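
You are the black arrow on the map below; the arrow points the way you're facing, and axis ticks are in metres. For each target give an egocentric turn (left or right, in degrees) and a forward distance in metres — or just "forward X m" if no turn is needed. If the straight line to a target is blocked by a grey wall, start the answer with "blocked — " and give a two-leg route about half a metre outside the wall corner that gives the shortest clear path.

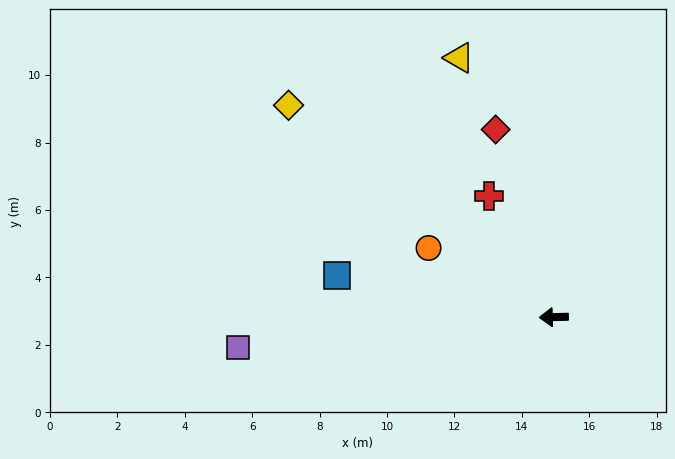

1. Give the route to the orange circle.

turn right 30°, forward 4.2 m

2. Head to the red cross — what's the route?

turn right 63°, forward 4.1 m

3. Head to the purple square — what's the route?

turn left 4°, forward 9.4 m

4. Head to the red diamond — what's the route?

turn right 74°, forward 5.8 m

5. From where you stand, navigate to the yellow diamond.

turn right 40°, forward 10.1 m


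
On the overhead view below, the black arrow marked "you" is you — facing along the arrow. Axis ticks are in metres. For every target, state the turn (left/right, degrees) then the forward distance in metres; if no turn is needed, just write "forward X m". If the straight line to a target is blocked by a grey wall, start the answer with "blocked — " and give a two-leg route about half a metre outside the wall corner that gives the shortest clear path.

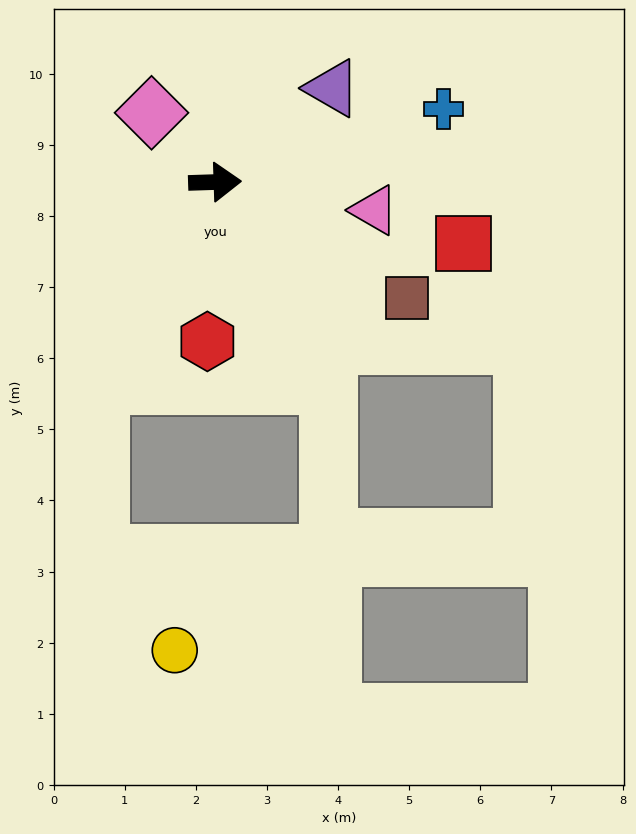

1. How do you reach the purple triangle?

turn left 37°, forward 2.1 m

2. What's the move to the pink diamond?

turn left 131°, forward 1.3 m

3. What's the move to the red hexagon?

turn right 95°, forward 2.2 m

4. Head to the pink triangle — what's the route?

turn right 12°, forward 2.3 m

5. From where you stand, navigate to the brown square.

turn right 33°, forward 3.2 m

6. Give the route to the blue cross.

turn left 16°, forward 3.4 m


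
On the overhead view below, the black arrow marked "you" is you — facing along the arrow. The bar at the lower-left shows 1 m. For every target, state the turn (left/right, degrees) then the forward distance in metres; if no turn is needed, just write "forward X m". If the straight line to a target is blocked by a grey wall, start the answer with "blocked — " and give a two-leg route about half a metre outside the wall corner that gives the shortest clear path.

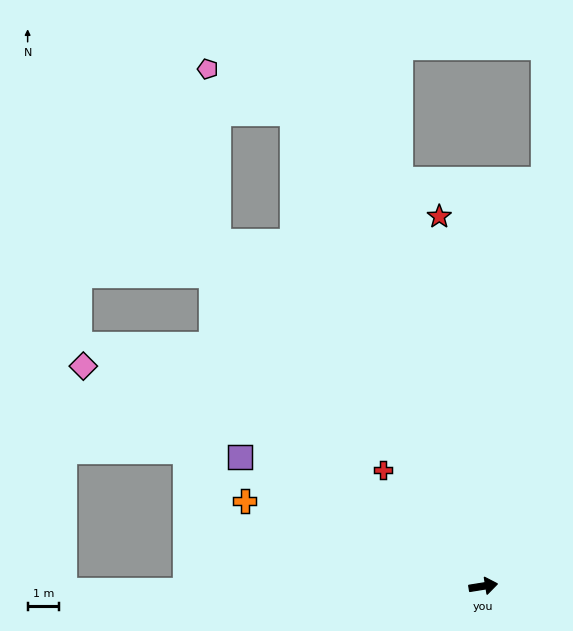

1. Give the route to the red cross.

turn left 121°, forward 4.9 m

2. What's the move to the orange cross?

turn left 151°, forward 8.1 m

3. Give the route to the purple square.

turn left 143°, forward 8.8 m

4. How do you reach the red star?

turn left 88°, forward 11.9 m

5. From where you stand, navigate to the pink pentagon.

blocked — turn left 103°, forward 16.3 m, then turn left 41°, forward 3.1 m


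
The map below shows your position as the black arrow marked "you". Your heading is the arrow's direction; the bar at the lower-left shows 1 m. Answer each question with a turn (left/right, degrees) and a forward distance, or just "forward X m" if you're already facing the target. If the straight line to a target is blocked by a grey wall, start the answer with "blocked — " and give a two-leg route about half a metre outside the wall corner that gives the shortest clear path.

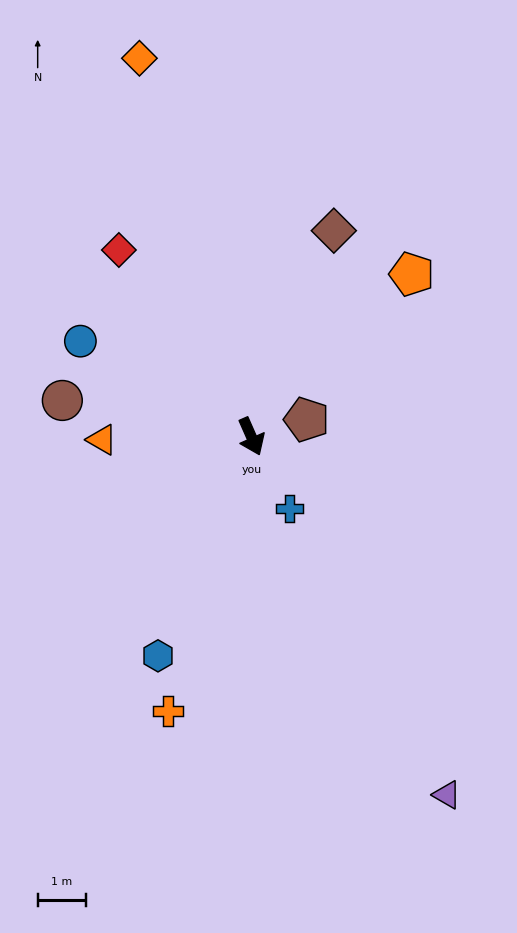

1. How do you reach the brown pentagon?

turn left 83°, forward 1.2 m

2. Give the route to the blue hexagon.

turn right 47°, forward 5.0 m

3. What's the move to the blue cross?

turn left 4°, forward 1.7 m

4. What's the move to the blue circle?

turn right 143°, forward 4.1 m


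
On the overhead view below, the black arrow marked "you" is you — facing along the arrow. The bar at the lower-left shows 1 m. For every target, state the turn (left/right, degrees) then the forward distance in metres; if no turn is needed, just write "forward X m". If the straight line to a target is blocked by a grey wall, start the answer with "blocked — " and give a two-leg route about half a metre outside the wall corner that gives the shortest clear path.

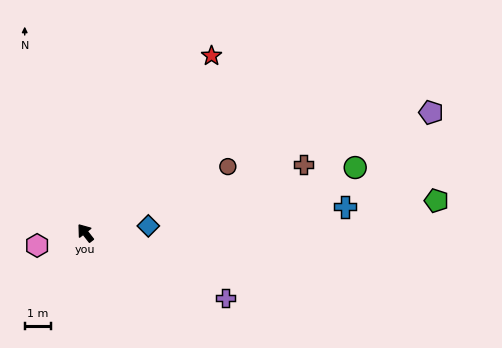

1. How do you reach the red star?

turn right 74°, forward 8.2 m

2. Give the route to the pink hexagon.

turn left 67°, forward 1.9 m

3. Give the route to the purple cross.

turn right 153°, forward 5.9 m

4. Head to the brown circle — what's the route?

turn right 103°, forward 5.9 m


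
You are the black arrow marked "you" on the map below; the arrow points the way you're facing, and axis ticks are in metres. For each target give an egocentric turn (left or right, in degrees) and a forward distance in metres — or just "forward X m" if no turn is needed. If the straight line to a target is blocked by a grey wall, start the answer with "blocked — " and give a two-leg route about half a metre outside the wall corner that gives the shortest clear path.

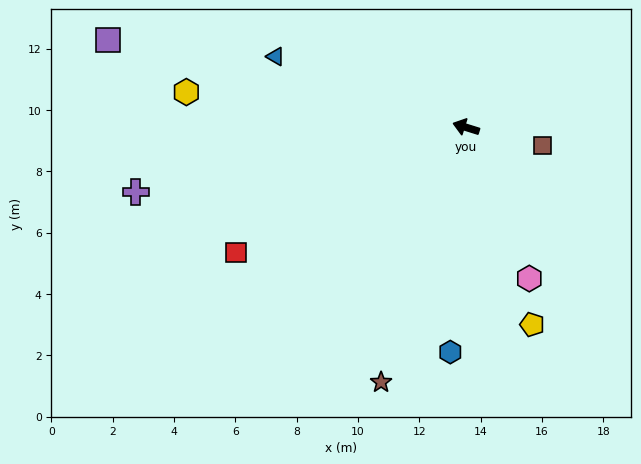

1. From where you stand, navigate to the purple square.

turn left 4°, forward 12.0 m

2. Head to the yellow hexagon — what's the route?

turn left 10°, forward 9.2 m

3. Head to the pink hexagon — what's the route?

turn left 130°, forward 5.3 m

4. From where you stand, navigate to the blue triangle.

turn right 3°, forward 6.6 m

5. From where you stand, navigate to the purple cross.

turn left 28°, forward 11.0 m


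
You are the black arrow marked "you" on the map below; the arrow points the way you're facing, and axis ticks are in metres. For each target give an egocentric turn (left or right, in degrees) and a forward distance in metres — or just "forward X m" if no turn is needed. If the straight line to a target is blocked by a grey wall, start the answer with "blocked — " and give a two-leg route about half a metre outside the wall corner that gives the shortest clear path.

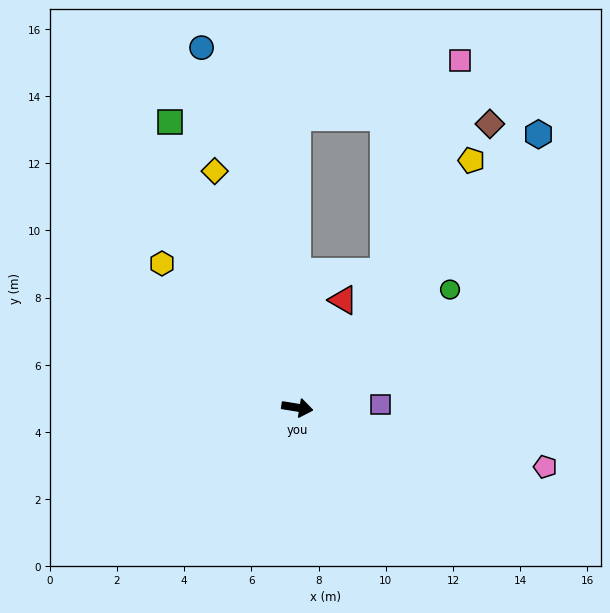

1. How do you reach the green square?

turn left 123°, forward 9.3 m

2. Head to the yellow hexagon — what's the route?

turn left 142°, forward 5.9 m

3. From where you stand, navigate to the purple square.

turn left 11°, forward 2.5 m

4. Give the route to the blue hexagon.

turn left 58°, forward 10.8 m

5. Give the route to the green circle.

turn left 47°, forward 5.7 m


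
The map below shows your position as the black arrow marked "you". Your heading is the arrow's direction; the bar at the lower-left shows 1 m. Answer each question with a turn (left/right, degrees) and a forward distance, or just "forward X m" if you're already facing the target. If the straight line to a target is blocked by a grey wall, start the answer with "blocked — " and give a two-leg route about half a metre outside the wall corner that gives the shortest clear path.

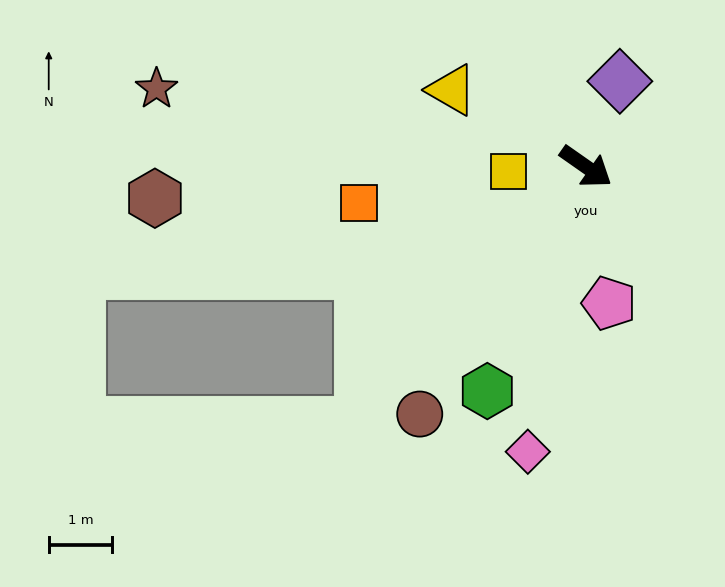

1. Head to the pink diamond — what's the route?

turn right 67°, forward 4.6 m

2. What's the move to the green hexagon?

turn right 79°, forward 3.9 m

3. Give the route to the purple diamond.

turn left 103°, forward 1.4 m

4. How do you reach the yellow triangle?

turn right 175°, forward 2.4 m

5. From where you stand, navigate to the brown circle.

turn right 89°, forward 4.7 m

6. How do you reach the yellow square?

turn right 142°, forward 1.2 m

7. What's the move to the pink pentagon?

turn right 45°, forward 2.2 m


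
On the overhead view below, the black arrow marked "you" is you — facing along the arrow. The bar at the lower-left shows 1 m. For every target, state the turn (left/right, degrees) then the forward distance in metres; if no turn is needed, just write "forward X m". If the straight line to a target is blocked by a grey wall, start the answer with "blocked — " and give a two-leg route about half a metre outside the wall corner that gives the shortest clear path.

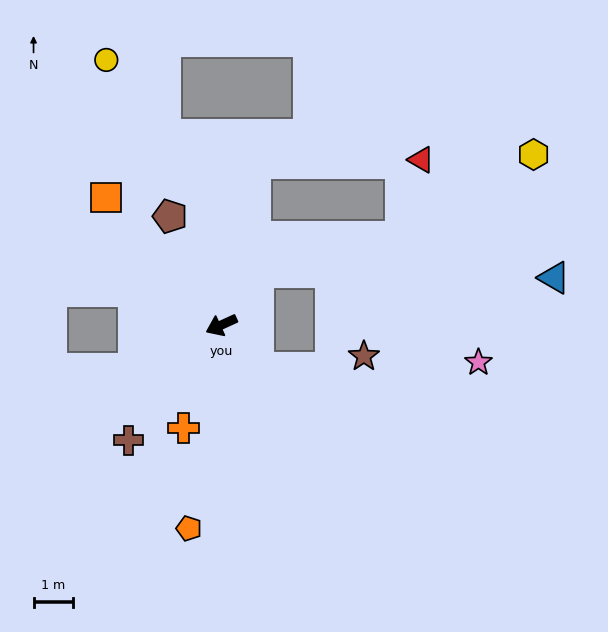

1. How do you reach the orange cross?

turn left 45°, forward 2.8 m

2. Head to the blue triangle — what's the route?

blocked — turn right 149°, forward 1.6 m, then turn right 57°, forward 7.6 m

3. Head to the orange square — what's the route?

turn right 73°, forward 4.4 m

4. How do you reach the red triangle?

blocked — turn right 126°, forward 4.2 m, then turn right 78°, forward 4.3 m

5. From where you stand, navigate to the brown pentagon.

turn right 89°, forward 3.1 m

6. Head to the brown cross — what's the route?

turn left 27°, forward 3.8 m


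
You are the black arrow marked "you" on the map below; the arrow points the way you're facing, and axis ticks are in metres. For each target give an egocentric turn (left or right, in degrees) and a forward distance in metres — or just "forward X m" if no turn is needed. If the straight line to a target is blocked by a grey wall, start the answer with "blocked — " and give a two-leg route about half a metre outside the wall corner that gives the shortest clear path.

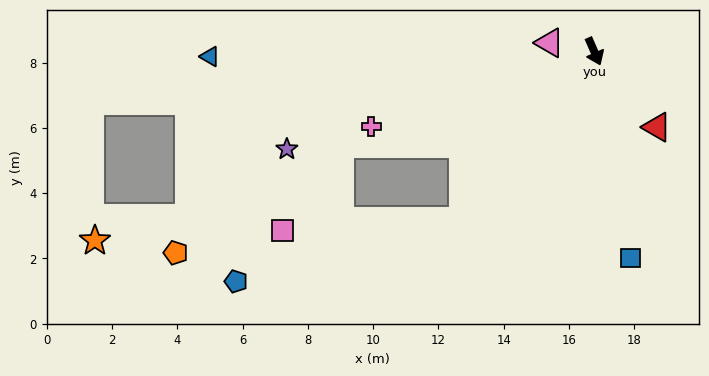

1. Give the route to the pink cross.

turn right 95°, forward 7.2 m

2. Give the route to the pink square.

blocked — turn right 61°, forward 6.6 m, then turn right 50°, forward 5.5 m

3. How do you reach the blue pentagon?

blocked — turn right 61°, forward 6.6 m, then turn right 38°, forward 7.2 m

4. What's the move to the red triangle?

turn left 16°, forward 3.0 m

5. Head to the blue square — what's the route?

turn right 14°, forward 6.4 m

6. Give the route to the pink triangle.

turn right 125°, forward 1.4 m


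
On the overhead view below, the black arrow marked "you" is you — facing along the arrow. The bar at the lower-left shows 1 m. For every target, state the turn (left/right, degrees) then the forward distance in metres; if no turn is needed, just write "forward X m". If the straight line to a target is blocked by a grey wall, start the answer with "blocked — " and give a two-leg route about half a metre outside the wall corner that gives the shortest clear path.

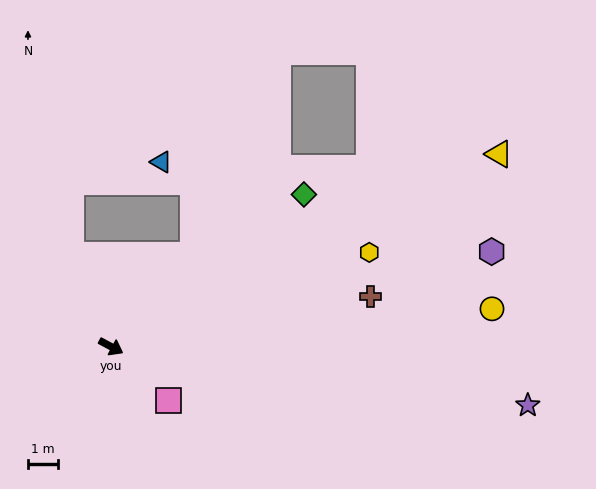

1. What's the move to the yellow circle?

turn left 34°, forward 12.6 m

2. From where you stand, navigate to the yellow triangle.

turn left 55°, forward 14.3 m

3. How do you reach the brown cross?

turn left 39°, forward 8.7 m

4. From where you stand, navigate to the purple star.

turn left 20°, forward 13.9 m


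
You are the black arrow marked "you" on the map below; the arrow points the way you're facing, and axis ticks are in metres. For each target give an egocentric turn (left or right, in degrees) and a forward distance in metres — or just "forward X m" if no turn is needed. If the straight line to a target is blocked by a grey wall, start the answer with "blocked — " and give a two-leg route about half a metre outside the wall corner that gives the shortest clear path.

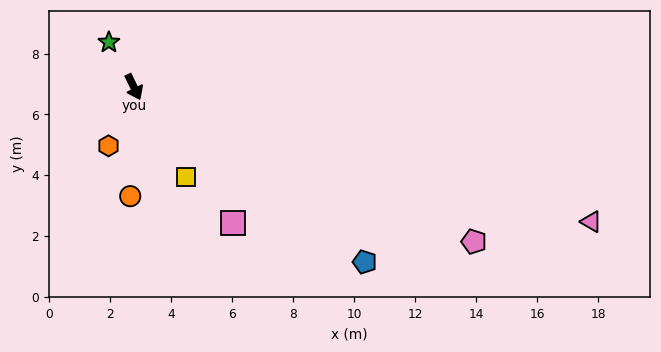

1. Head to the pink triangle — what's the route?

turn left 48°, forward 15.6 m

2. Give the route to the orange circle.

turn right 28°, forward 3.6 m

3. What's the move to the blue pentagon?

turn left 27°, forward 9.5 m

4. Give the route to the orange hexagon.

turn right 49°, forward 2.1 m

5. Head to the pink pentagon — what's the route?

turn left 40°, forward 12.3 m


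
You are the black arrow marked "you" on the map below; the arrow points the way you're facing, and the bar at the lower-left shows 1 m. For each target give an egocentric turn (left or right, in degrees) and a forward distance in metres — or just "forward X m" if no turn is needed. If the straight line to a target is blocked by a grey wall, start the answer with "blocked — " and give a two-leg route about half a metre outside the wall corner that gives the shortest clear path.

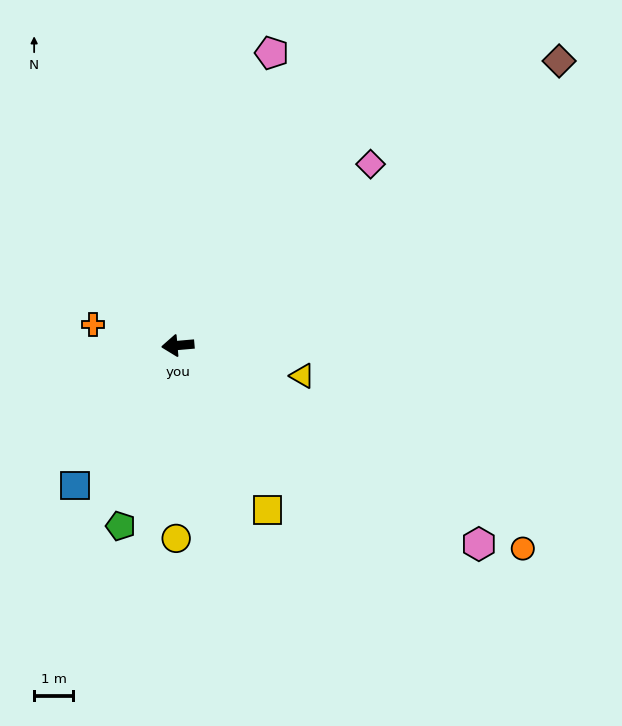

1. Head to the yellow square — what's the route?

turn left 114°, forward 4.8 m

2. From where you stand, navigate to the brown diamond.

turn right 148°, forward 12.2 m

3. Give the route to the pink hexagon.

turn left 142°, forward 9.3 m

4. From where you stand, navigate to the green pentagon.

turn left 67°, forward 4.9 m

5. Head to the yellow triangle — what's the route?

turn left 161°, forward 3.3 m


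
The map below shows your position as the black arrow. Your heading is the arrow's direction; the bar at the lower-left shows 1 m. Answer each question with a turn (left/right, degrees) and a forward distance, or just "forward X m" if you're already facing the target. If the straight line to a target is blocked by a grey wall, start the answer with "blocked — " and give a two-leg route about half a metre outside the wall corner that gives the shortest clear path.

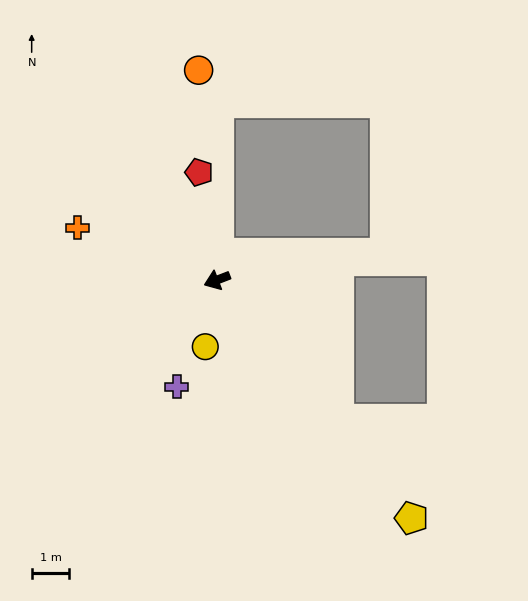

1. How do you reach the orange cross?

turn right 42°, forward 4.0 m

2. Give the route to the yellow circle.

turn left 59°, forward 1.8 m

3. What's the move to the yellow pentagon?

turn left 108°, forward 8.2 m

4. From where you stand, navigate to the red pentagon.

turn right 102°, forward 2.9 m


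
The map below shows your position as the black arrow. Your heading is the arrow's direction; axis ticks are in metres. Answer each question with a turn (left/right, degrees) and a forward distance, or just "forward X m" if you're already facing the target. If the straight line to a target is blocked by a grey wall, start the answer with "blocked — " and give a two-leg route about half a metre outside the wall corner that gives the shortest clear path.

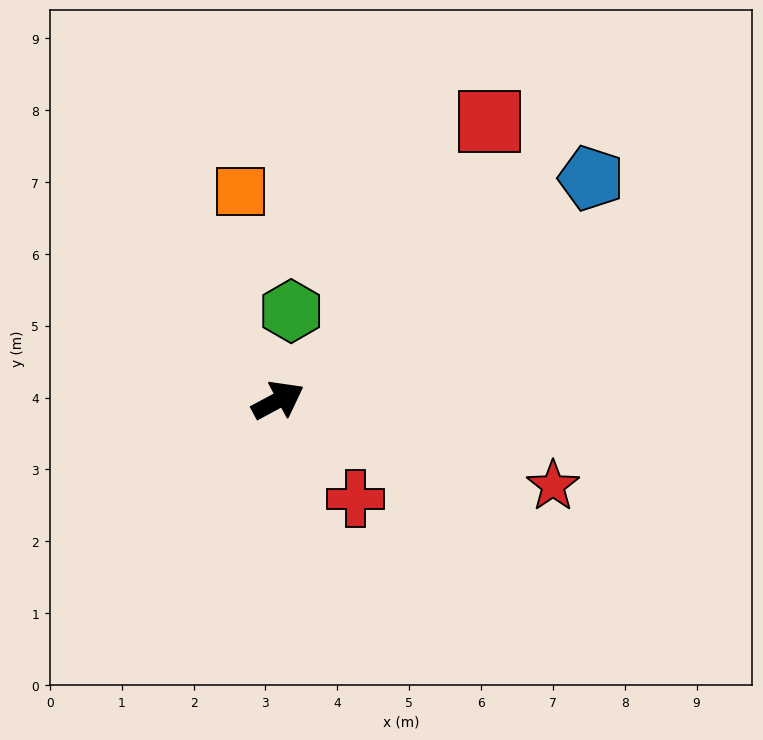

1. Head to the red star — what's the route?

turn right 45°, forward 4.0 m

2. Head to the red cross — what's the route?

turn right 80°, forward 1.7 m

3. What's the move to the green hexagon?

turn left 53°, forward 1.3 m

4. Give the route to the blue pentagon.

turn left 7°, forward 5.3 m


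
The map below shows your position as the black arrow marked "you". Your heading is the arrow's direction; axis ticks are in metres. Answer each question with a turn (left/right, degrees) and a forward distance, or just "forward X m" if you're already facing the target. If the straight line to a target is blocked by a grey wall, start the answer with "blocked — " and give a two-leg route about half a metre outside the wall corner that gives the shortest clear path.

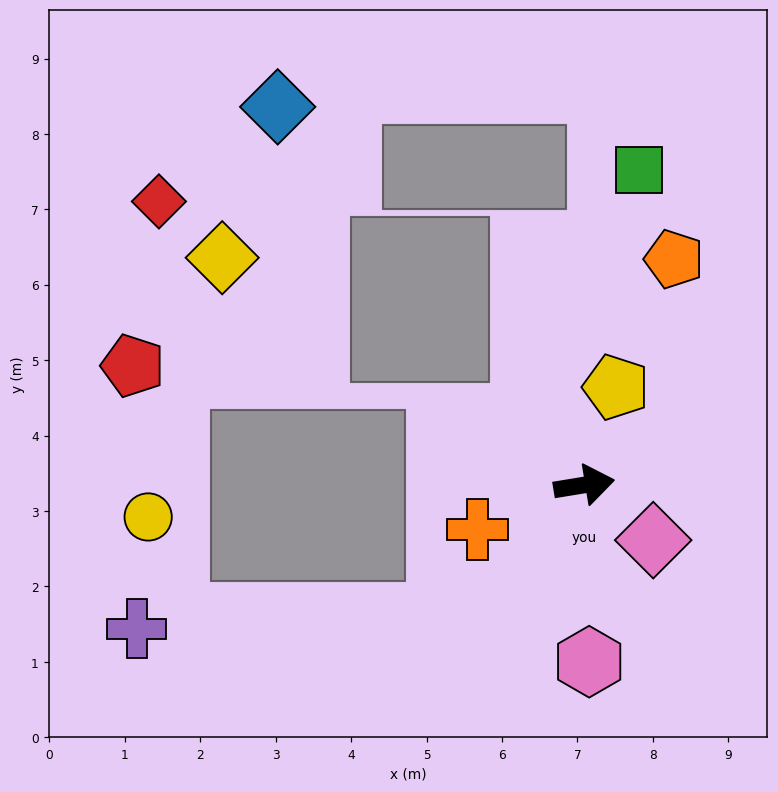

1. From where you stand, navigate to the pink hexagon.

turn right 98°, forward 2.3 m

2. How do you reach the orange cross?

turn right 167°, forward 1.5 m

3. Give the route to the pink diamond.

turn right 48°, forward 1.2 m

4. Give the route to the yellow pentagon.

turn left 63°, forward 1.4 m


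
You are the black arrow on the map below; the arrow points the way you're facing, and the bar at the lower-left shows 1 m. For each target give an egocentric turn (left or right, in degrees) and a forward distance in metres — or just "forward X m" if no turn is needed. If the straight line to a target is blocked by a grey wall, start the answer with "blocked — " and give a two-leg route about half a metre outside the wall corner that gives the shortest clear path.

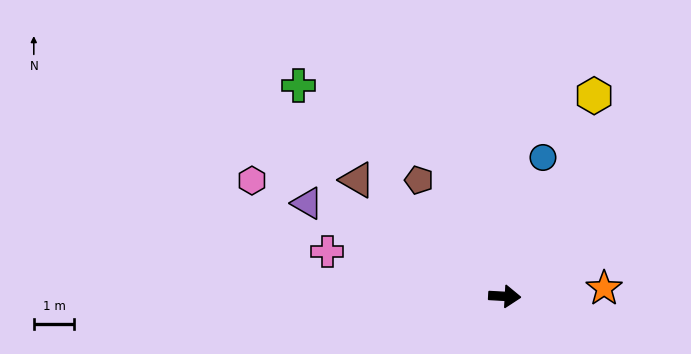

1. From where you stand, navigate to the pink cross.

turn left 169°, forward 4.5 m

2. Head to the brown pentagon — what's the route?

turn left 130°, forward 3.6 m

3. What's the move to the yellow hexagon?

turn left 69°, forward 5.4 m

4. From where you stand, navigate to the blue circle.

turn left 78°, forward 3.6 m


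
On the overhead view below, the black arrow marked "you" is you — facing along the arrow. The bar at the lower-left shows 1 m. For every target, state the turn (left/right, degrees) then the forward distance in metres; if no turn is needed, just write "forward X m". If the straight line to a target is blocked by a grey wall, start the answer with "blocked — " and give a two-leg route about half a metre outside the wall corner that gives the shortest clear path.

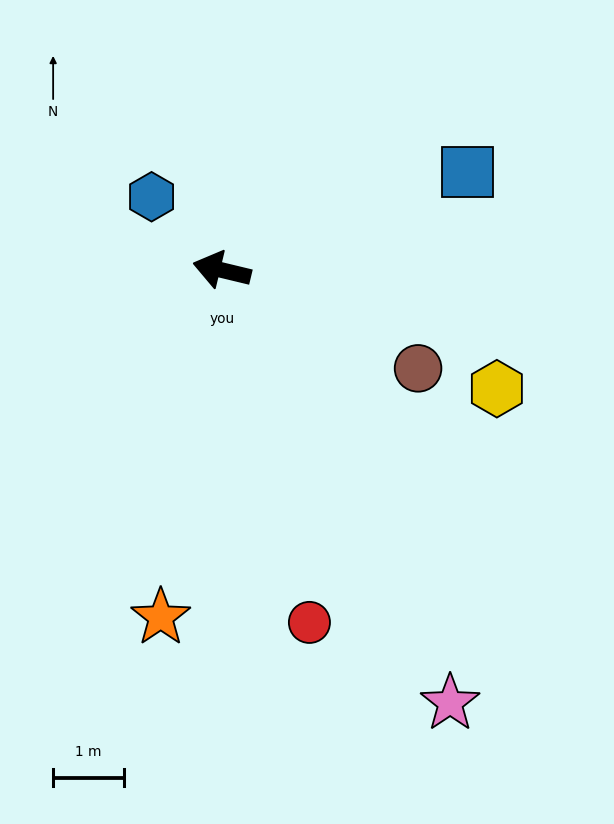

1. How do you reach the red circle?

turn left 117°, forward 5.2 m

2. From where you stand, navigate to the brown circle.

turn left 167°, forward 3.1 m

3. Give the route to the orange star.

turn left 94°, forward 5.0 m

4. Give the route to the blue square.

turn right 145°, forward 3.8 m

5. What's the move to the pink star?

turn left 131°, forward 7.0 m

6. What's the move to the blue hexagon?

turn right 33°, forward 1.4 m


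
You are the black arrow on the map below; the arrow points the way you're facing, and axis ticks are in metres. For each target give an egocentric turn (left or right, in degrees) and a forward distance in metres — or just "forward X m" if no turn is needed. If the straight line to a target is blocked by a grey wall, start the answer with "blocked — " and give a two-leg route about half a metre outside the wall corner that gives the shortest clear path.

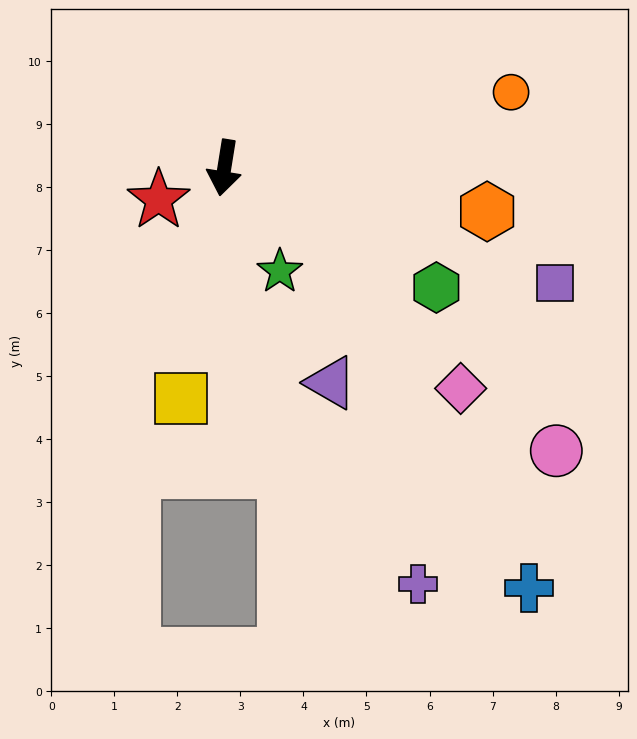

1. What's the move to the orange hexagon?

turn left 90°, forward 4.2 m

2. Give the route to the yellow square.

forward 3.7 m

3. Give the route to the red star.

turn right 55°, forward 1.2 m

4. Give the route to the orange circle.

turn left 114°, forward 4.7 m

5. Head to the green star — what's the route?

turn left 37°, forward 1.9 m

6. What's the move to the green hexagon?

turn left 70°, forward 3.9 m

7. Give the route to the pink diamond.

turn left 56°, forward 5.1 m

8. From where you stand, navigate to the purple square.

turn left 80°, forward 5.6 m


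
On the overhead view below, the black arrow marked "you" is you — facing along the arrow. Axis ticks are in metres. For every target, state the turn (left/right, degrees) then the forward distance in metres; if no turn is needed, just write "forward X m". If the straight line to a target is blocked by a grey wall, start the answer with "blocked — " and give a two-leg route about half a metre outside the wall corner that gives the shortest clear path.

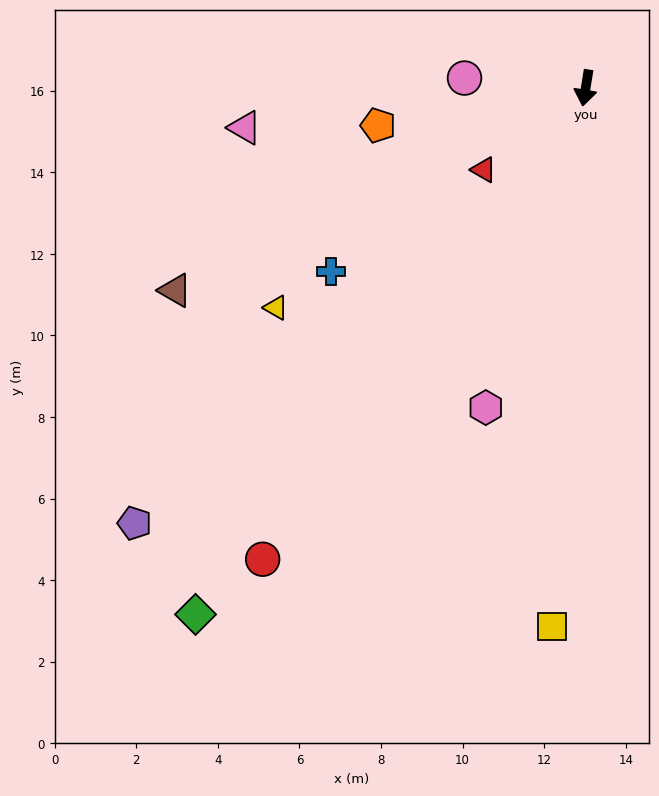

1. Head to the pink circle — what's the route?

turn right 85°, forward 3.0 m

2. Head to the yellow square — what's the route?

turn left 6°, forward 13.2 m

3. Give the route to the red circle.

turn right 25°, forward 14.0 m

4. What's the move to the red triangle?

turn right 42°, forward 3.2 m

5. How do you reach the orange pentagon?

turn right 70°, forward 5.2 m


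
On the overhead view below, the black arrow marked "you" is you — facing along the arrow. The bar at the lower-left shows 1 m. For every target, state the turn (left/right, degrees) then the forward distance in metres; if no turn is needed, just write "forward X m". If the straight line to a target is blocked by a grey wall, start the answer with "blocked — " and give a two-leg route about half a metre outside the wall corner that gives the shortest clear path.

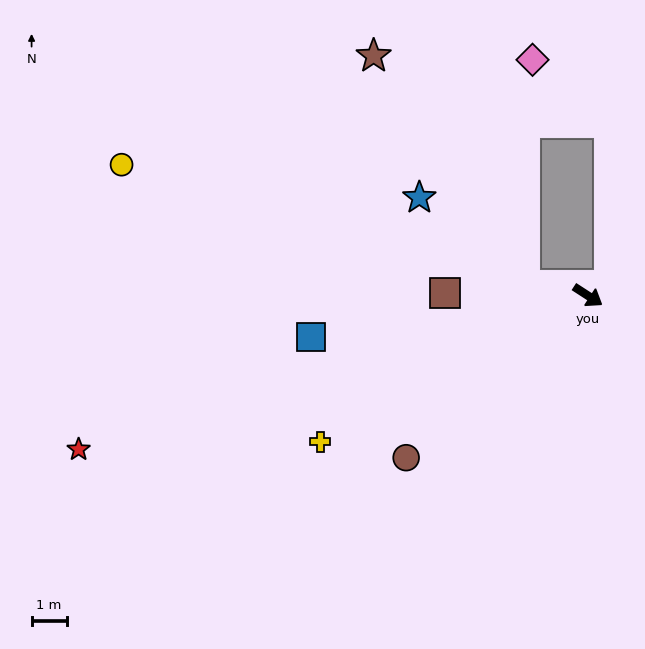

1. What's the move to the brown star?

blocked — turn right 157°, forward 1.8 m, then turn right 47°, forward 7.8 m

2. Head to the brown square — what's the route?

turn right 148°, forward 4.1 m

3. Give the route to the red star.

turn right 130°, forward 15.2 m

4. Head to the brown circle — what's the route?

turn right 105°, forward 6.9 m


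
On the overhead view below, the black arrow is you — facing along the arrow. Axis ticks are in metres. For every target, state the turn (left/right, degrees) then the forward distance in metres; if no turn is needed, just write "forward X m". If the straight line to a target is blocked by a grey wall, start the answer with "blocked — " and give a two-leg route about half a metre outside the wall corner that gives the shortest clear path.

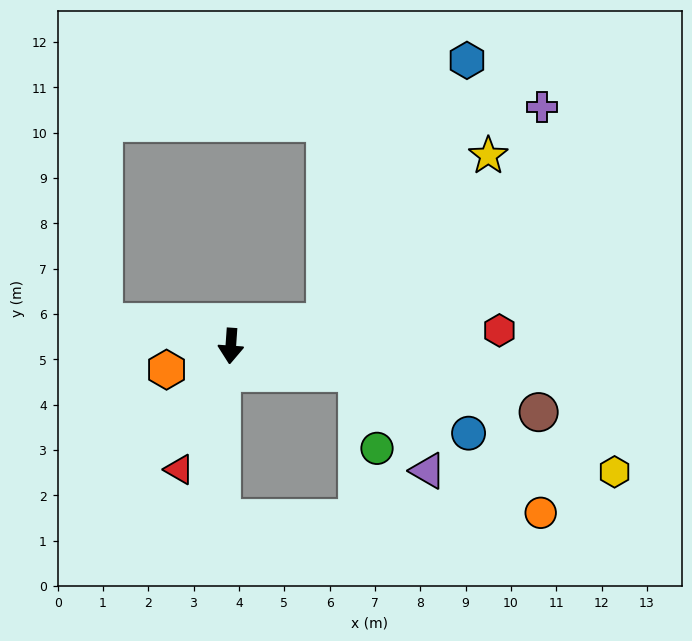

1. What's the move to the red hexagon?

turn left 97°, forward 5.9 m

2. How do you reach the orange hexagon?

turn right 66°, forward 1.5 m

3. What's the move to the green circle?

blocked — turn left 82°, forward 2.8 m, then turn right 63°, forward 1.7 m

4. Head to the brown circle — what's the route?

turn left 82°, forward 6.9 m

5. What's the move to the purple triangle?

blocked — turn left 82°, forward 2.8 m, then turn right 42°, forward 2.7 m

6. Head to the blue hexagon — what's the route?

blocked — turn left 108°, forward 2.1 m, then turn left 48°, forward 6.6 m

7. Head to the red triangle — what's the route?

turn right 19°, forward 3.0 m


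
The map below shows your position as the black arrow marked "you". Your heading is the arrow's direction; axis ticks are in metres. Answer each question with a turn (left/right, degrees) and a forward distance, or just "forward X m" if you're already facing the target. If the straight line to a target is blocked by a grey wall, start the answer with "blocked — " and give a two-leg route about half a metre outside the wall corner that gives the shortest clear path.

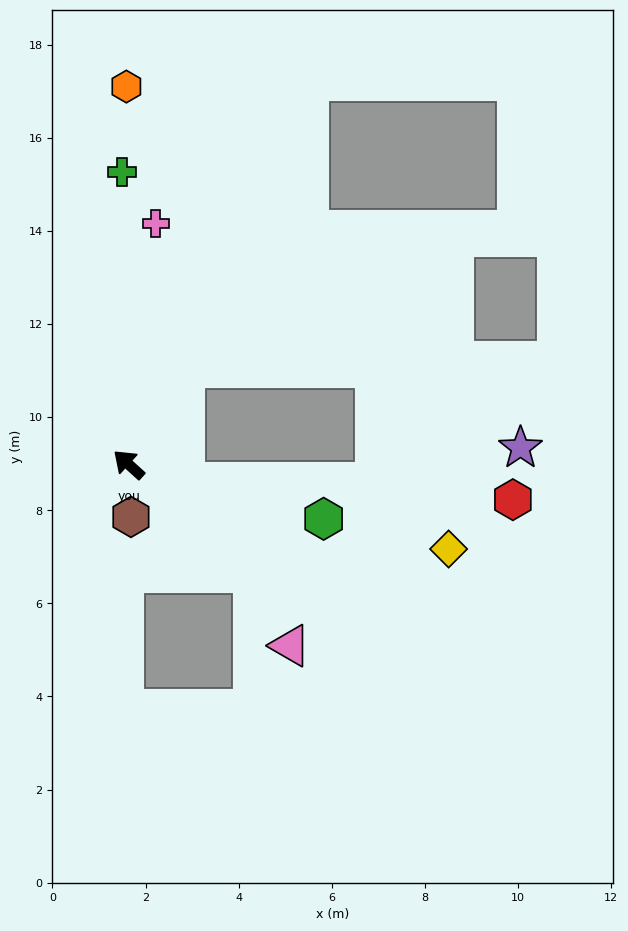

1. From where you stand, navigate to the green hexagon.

turn right 153°, forward 4.3 m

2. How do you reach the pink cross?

turn right 54°, forward 5.2 m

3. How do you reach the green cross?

turn right 46°, forward 6.3 m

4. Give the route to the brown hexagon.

turn left 135°, forward 1.1 m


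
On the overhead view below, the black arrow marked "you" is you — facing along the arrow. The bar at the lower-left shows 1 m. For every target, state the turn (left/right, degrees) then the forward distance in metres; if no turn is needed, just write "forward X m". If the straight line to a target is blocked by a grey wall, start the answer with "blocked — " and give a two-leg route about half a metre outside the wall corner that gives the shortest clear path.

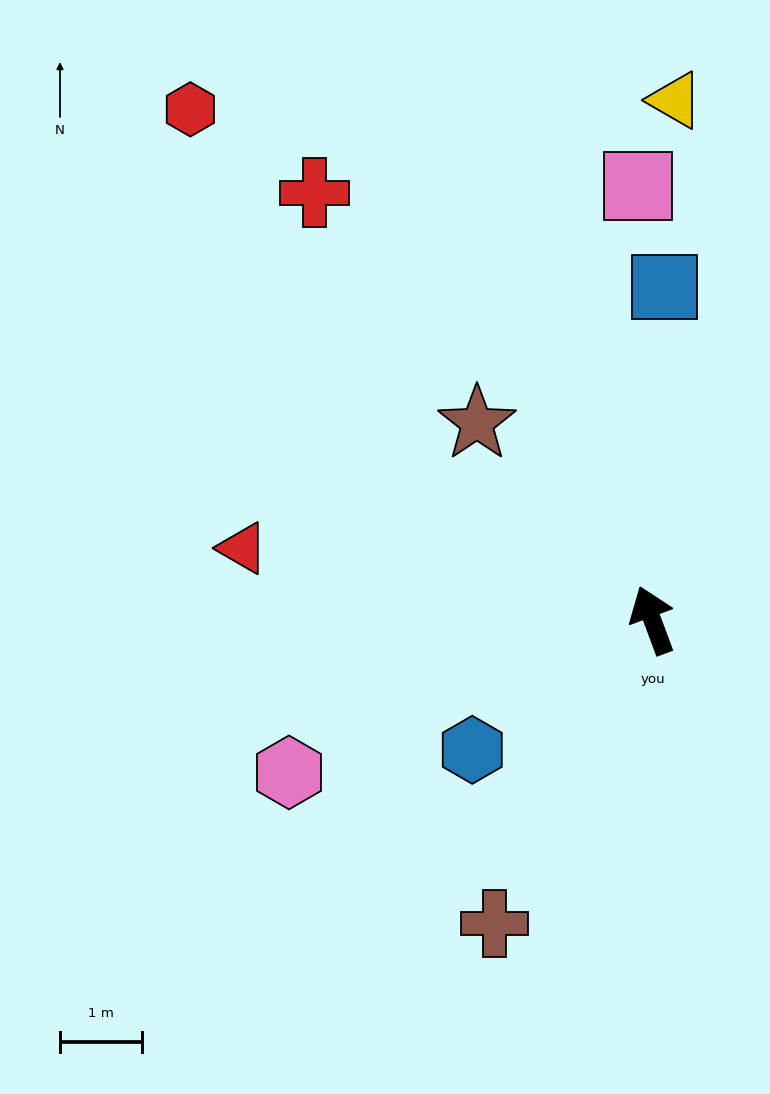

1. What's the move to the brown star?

turn left 21°, forward 3.2 m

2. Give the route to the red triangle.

turn left 60°, forward 5.1 m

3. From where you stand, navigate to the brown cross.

turn left 132°, forward 4.2 m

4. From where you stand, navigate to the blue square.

turn right 22°, forward 4.1 m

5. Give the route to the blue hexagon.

turn left 105°, forward 2.7 m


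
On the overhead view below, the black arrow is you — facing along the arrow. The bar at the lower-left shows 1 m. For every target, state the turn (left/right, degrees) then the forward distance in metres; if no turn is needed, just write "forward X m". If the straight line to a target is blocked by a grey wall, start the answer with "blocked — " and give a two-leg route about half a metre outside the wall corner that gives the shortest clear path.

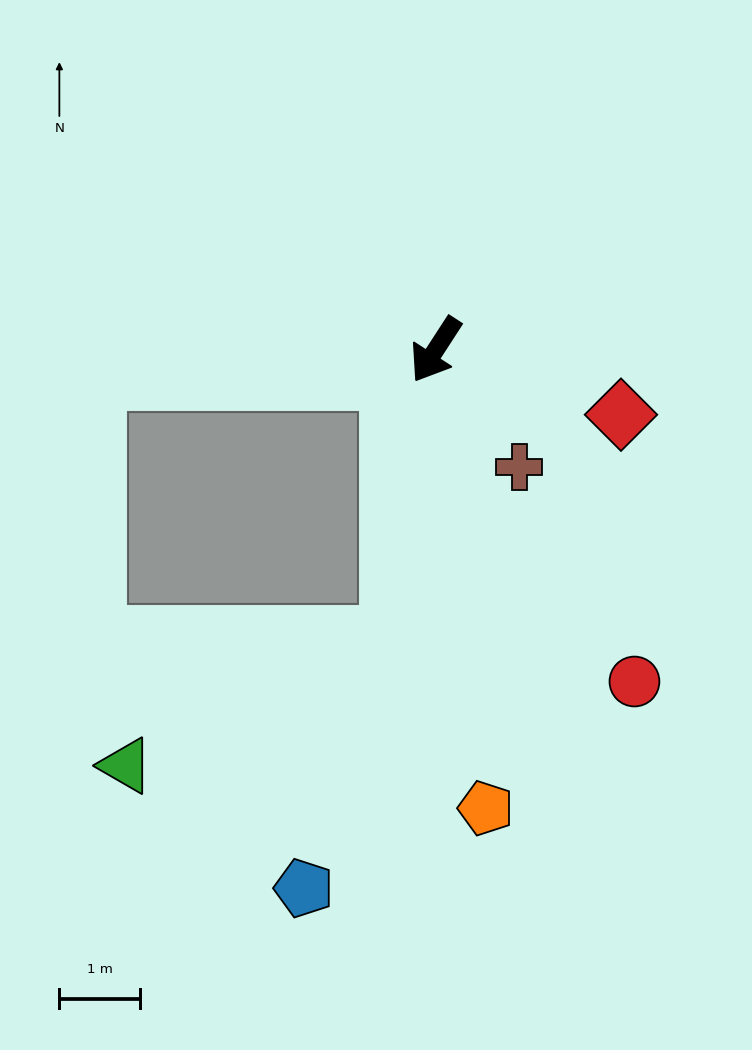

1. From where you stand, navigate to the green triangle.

blocked — turn left 25°, forward 3.6 m, then turn right 57°, forward 3.7 m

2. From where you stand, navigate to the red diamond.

turn left 104°, forward 2.4 m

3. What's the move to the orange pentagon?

turn left 39°, forward 5.7 m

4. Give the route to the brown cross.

turn left 68°, forward 1.8 m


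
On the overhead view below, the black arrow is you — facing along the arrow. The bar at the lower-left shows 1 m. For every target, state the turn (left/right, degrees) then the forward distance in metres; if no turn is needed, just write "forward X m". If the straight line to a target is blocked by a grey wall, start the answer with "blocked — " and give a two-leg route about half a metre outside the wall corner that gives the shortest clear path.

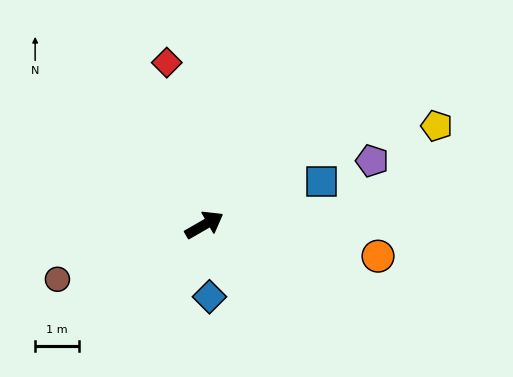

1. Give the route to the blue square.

turn right 10°, forward 2.9 m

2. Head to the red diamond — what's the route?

turn left 73°, forward 3.8 m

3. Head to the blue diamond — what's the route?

turn right 116°, forward 1.7 m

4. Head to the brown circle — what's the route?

turn left 170°, forward 3.6 m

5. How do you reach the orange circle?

turn right 40°, forward 4.1 m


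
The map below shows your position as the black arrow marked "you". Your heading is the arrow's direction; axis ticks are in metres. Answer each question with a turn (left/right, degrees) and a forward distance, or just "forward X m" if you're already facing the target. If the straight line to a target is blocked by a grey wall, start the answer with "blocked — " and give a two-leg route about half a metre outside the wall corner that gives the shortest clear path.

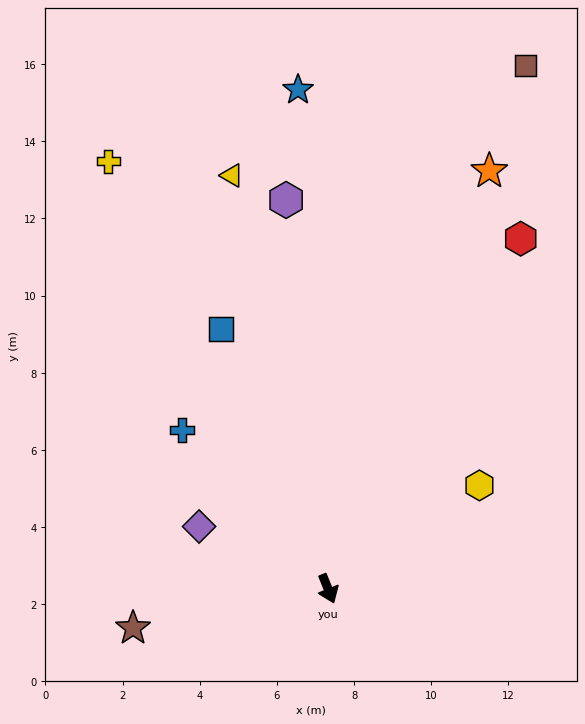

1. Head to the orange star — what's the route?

turn left 137°, forward 11.6 m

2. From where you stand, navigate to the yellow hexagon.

turn left 102°, forward 4.8 m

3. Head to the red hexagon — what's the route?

turn left 129°, forward 10.4 m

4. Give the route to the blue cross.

turn right 159°, forward 5.6 m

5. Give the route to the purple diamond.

turn right 138°, forward 3.7 m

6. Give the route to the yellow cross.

turn right 175°, forward 12.5 m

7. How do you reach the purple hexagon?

turn left 164°, forward 10.1 m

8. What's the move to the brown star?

turn right 101°, forward 5.2 m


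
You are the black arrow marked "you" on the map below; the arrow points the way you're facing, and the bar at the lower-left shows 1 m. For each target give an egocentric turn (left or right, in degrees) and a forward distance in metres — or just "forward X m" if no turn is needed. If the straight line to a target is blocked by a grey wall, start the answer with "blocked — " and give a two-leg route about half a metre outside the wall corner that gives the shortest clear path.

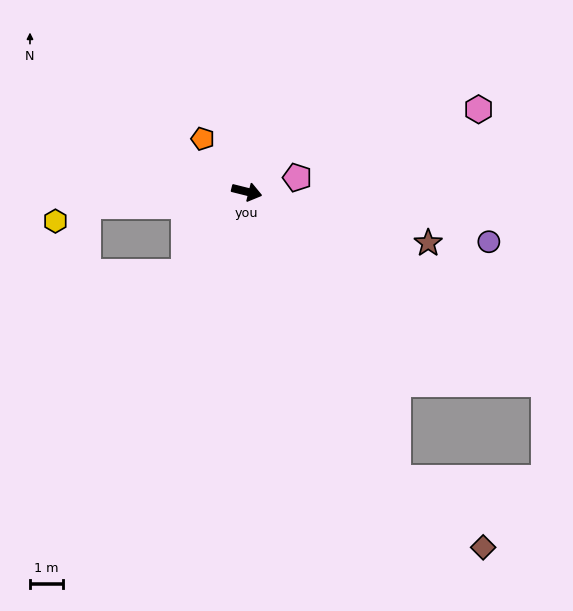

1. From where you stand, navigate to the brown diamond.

blocked — turn right 48°, forward 9.8 m, then turn left 24°, forward 3.3 m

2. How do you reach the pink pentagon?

turn left 30°, forward 1.6 m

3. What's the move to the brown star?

forward 5.7 m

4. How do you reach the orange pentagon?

turn left 144°, forward 2.1 m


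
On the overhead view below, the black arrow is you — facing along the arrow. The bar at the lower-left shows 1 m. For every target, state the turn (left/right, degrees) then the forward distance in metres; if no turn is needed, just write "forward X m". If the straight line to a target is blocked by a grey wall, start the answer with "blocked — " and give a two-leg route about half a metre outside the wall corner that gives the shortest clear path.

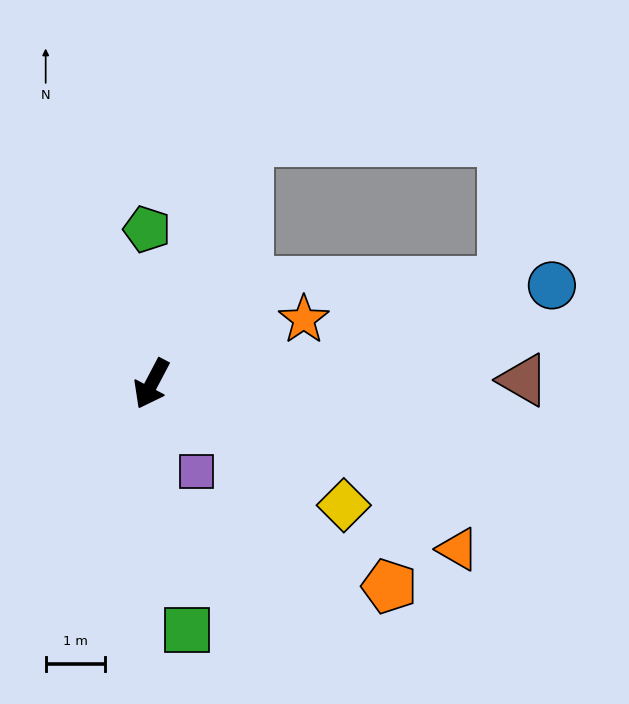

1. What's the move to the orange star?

turn left 141°, forward 2.8 m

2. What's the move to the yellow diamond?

turn left 85°, forward 3.9 m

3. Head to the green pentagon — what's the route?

turn right 151°, forward 2.6 m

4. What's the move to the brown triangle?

turn left 118°, forward 6.3 m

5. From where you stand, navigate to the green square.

turn left 36°, forward 4.2 m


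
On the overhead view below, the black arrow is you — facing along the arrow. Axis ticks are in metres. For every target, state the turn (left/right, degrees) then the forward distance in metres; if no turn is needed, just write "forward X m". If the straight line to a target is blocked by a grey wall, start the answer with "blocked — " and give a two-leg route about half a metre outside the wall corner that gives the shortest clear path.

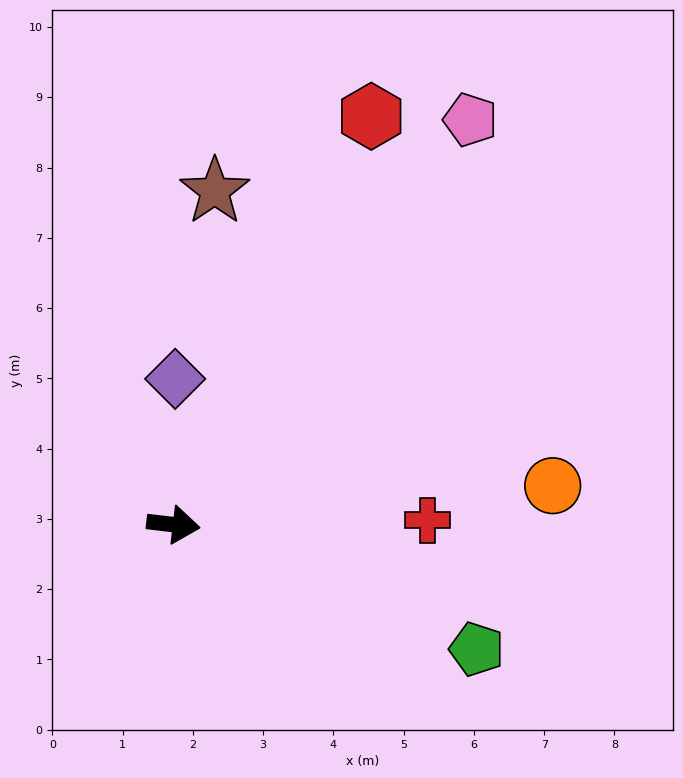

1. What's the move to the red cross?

turn left 8°, forward 3.6 m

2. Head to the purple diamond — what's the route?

turn left 96°, forward 2.1 m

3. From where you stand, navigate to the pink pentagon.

turn left 60°, forward 7.1 m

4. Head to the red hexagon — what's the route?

turn left 71°, forward 6.5 m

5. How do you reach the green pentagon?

turn right 16°, forward 4.7 m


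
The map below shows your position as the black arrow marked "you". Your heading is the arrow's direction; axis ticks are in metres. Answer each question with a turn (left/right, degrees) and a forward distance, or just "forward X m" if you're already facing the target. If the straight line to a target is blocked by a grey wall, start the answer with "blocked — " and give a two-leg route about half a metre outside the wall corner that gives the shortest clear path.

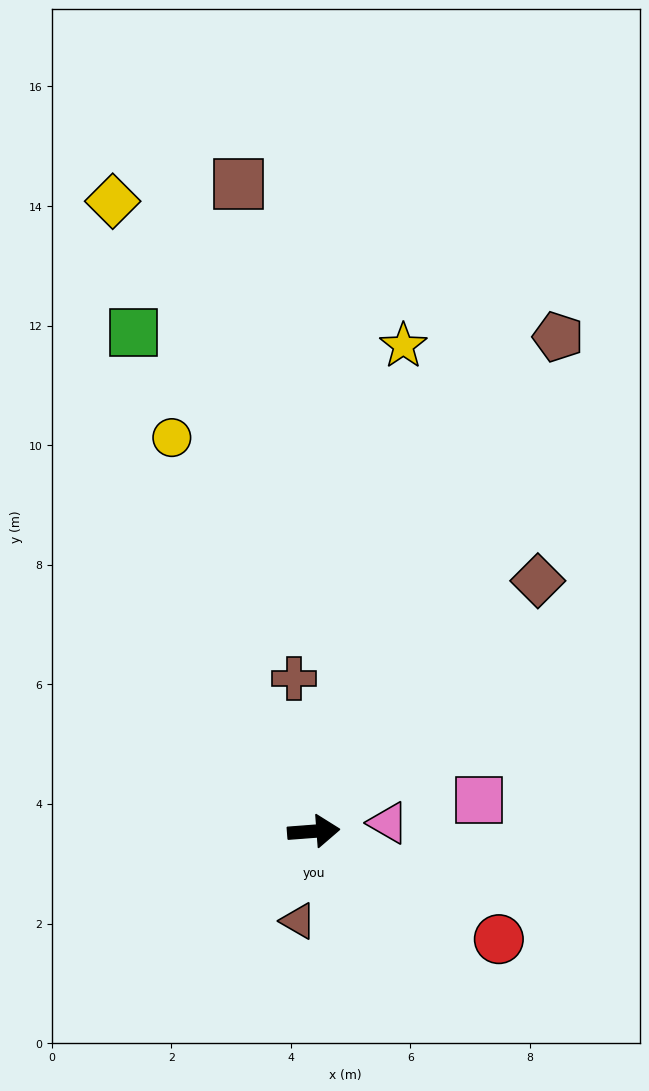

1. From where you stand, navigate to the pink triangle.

turn left 2°, forward 1.3 m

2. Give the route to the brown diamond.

turn left 44°, forward 5.6 m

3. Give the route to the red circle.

turn right 35°, forward 3.6 m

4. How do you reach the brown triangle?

turn right 104°, forward 1.5 m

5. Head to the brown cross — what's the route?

turn left 93°, forward 2.6 m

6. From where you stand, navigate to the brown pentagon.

turn left 59°, forward 9.2 m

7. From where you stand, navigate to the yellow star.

turn left 75°, forward 8.3 m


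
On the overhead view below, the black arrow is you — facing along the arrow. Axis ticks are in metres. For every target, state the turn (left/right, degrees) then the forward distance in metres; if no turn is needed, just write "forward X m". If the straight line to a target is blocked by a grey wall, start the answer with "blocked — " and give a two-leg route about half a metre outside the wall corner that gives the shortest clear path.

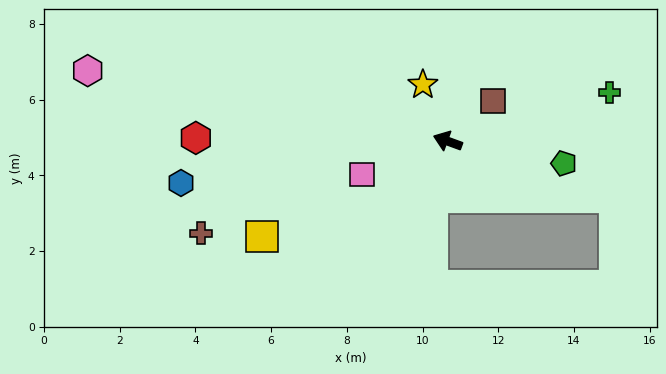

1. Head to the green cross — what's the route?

turn right 143°, forward 4.5 m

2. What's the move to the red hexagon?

turn left 19°, forward 6.7 m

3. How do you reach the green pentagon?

turn right 171°, forward 3.1 m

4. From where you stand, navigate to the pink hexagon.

turn left 9°, forward 9.7 m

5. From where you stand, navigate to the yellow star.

turn right 46°, forward 1.6 m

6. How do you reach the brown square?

turn right 118°, forward 1.6 m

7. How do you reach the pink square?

turn left 41°, forward 2.4 m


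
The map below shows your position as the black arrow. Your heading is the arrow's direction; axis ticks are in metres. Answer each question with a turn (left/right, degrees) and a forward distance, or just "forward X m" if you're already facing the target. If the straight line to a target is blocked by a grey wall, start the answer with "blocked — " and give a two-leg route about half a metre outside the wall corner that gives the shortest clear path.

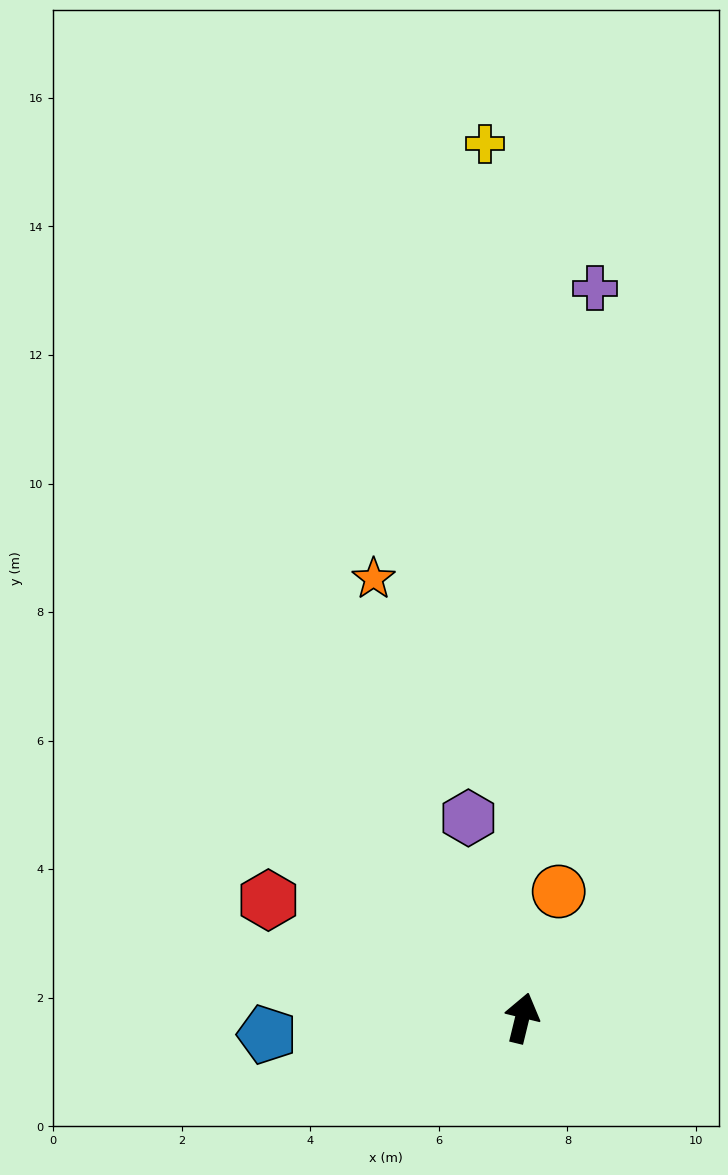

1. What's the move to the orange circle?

turn right 2°, forward 2.0 m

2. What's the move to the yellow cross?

turn left 16°, forward 13.6 m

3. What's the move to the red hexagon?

turn left 79°, forward 4.4 m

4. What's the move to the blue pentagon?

turn left 107°, forward 4.0 m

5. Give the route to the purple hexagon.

turn left 29°, forward 3.2 m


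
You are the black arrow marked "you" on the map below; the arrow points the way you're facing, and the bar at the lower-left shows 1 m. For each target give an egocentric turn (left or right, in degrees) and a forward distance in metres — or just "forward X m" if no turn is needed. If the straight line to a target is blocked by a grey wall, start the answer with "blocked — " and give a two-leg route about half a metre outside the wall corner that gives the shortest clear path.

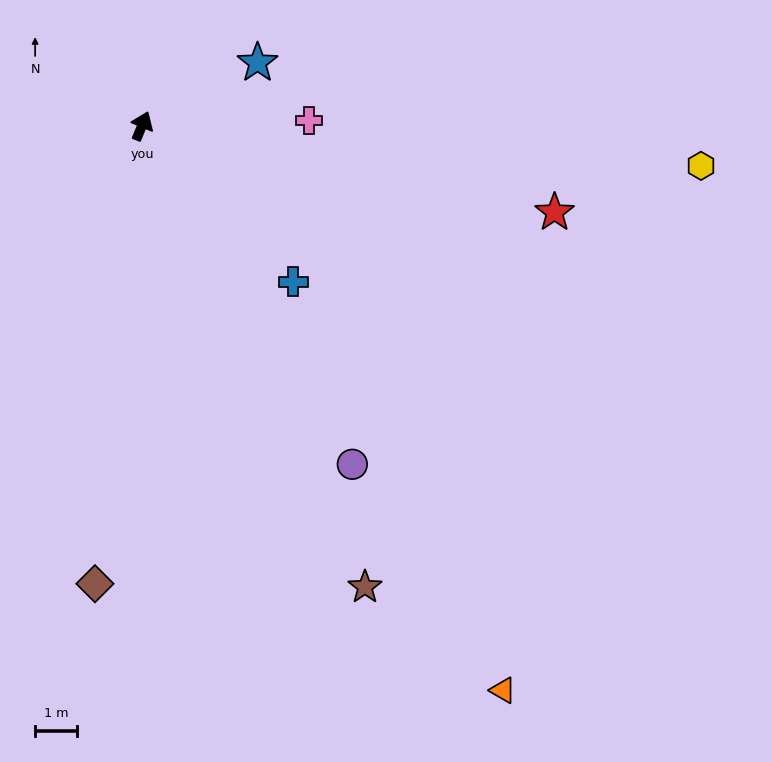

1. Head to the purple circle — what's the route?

turn right 126°, forward 9.6 m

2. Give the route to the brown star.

turn right 132°, forward 12.3 m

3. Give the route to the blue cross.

turn right 113°, forward 5.2 m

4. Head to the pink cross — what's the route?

turn right 65°, forward 4.0 m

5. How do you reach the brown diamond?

turn right 163°, forward 11.1 m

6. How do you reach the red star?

turn right 79°, forward 10.1 m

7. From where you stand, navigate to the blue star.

turn right 39°, forward 3.2 m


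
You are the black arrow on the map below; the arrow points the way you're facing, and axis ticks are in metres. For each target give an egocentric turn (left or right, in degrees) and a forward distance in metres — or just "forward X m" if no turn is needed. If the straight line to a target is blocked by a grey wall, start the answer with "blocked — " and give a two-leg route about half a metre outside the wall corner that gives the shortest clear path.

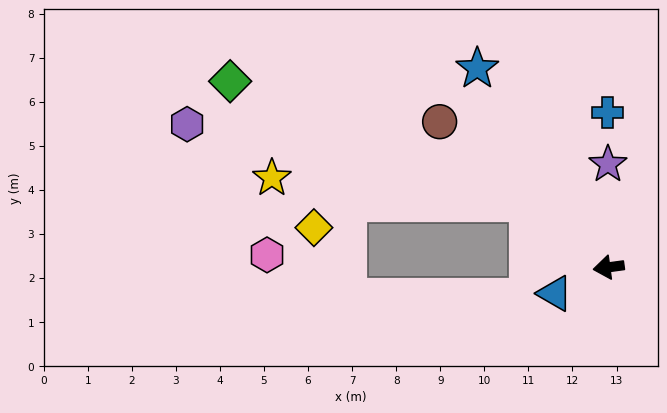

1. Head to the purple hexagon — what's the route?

blocked — turn right 46°, forward 2.3 m, then turn left 25°, forward 7.9 m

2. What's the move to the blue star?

turn right 64°, forward 5.4 m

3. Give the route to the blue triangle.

turn left 18°, forward 1.4 m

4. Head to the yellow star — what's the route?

blocked — turn right 46°, forward 2.3 m, then turn left 33°, forward 5.8 m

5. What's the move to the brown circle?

turn right 48°, forward 5.1 m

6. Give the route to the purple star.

turn right 97°, forward 2.3 m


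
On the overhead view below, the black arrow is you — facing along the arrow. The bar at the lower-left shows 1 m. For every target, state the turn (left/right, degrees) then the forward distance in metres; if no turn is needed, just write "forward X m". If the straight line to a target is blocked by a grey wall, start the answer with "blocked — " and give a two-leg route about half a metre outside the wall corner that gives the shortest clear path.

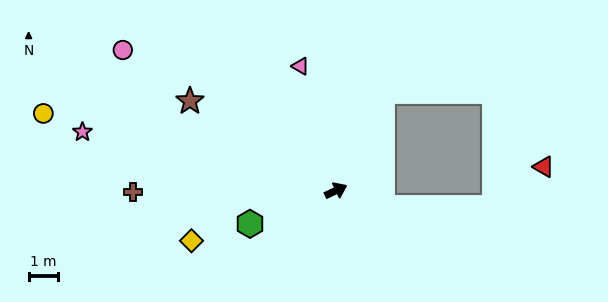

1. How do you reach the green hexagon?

turn left 176°, forward 3.1 m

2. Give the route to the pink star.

turn left 142°, forward 8.9 m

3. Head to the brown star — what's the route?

turn left 123°, forward 5.8 m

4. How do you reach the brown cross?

turn left 155°, forward 6.9 m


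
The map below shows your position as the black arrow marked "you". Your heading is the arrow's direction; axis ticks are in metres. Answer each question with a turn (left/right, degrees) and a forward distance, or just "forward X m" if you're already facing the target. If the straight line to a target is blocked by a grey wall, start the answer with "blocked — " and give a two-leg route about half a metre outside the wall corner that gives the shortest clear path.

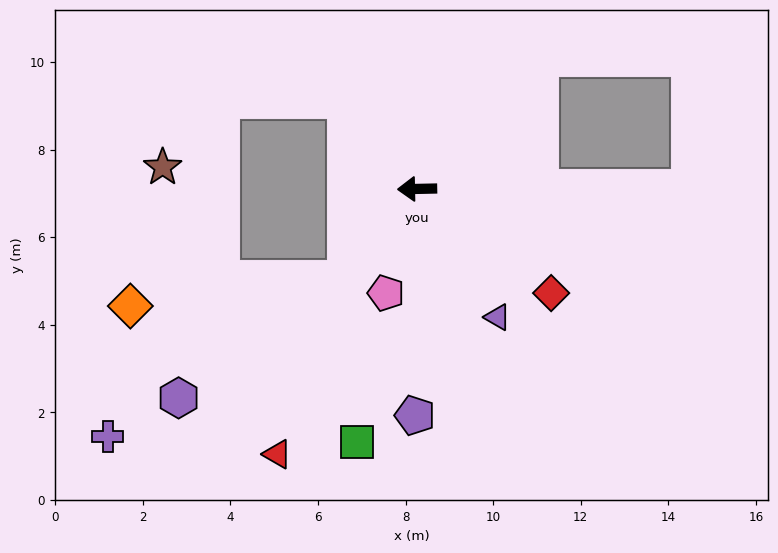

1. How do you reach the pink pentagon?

turn left 72°, forward 2.5 m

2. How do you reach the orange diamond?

blocked — turn left 50°, forward 2.6 m, then turn right 44°, forward 5.0 m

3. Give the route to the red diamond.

turn left 141°, forward 3.9 m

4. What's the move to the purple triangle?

turn left 121°, forward 3.5 m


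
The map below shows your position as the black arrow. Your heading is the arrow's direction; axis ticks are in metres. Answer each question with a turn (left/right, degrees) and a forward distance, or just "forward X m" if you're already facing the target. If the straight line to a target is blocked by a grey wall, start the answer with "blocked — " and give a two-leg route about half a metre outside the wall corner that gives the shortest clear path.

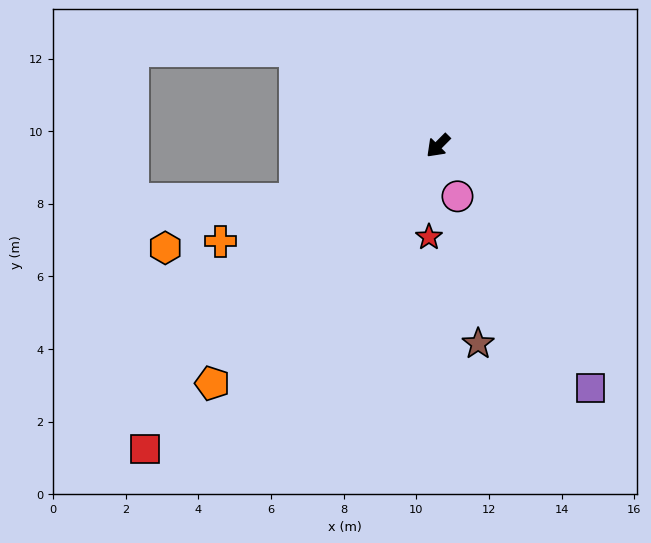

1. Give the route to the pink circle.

turn left 66°, forward 1.5 m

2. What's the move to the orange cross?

turn right 21°, forward 6.5 m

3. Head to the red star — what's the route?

turn left 39°, forward 2.5 m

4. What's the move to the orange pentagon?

forward 9.0 m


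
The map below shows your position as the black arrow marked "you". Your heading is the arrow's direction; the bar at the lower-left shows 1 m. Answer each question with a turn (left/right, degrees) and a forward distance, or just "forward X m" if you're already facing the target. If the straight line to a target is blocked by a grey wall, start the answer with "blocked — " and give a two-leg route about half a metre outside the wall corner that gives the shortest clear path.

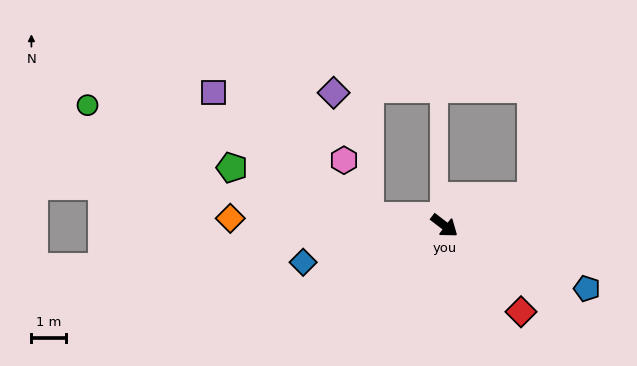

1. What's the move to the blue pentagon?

turn left 14°, forward 4.5 m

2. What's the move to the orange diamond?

turn right 144°, forward 6.2 m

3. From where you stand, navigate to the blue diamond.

turn right 128°, forward 4.2 m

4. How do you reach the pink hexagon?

blocked — turn right 149°, forward 2.2 m, then turn right 59°, forward 1.8 m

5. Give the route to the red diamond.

turn right 11°, forward 3.3 m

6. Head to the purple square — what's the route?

blocked — turn right 149°, forward 2.2 m, then turn right 32°, forward 5.7 m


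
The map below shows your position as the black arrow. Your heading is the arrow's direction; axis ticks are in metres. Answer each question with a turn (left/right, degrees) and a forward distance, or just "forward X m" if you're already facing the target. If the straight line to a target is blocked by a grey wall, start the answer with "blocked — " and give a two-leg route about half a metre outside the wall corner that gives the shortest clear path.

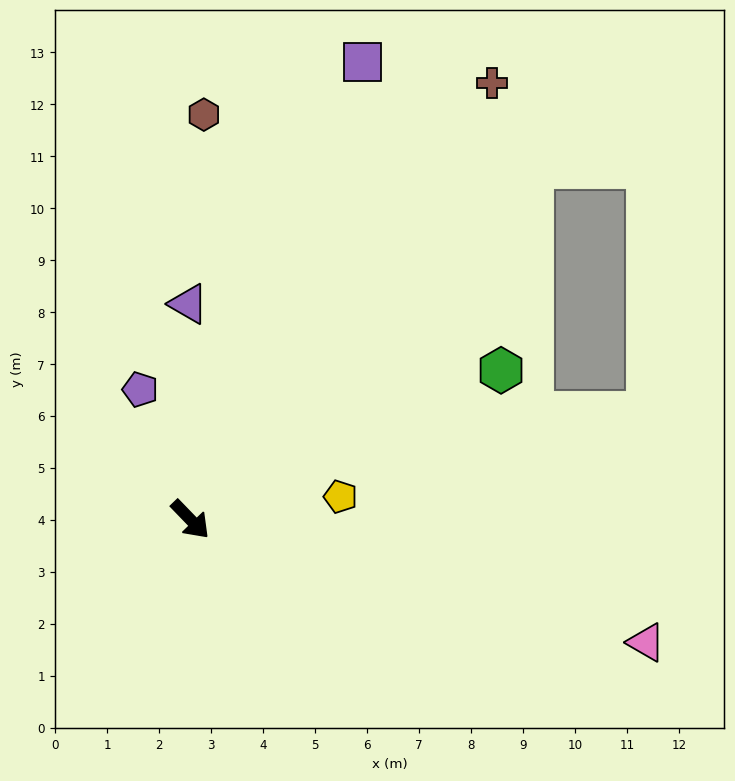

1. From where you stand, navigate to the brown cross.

turn left 101°, forward 10.2 m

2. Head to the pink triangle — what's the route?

turn left 31°, forward 9.1 m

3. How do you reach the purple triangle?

turn left 136°, forward 4.1 m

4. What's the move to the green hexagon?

turn left 72°, forward 6.6 m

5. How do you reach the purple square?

turn left 115°, forward 9.4 m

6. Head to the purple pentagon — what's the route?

turn left 157°, forward 2.7 m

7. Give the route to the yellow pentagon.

turn left 55°, forward 2.9 m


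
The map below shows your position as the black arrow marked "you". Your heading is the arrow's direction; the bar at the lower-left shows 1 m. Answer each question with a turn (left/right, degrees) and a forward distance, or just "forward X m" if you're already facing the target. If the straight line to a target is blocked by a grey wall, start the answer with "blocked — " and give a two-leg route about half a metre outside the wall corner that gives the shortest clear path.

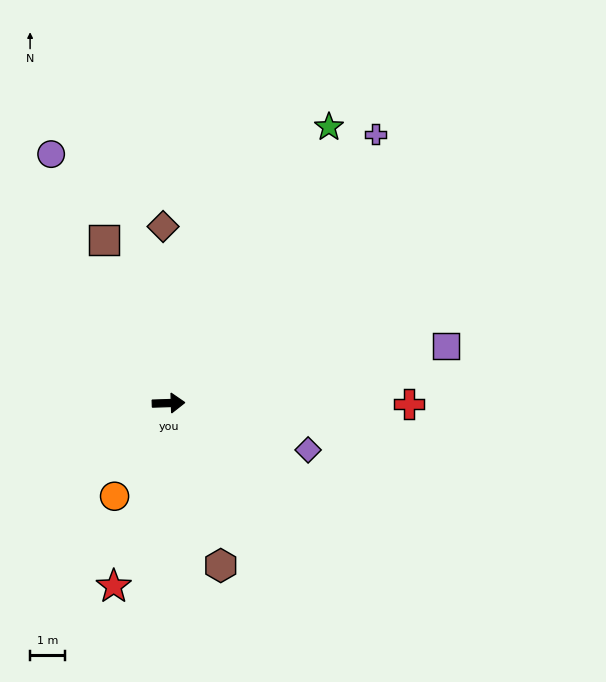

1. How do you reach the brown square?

turn left 110°, forward 5.0 m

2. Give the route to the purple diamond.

turn right 20°, forward 4.2 m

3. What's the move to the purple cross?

turn left 51°, forward 9.6 m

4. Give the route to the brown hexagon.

turn right 74°, forward 4.8 m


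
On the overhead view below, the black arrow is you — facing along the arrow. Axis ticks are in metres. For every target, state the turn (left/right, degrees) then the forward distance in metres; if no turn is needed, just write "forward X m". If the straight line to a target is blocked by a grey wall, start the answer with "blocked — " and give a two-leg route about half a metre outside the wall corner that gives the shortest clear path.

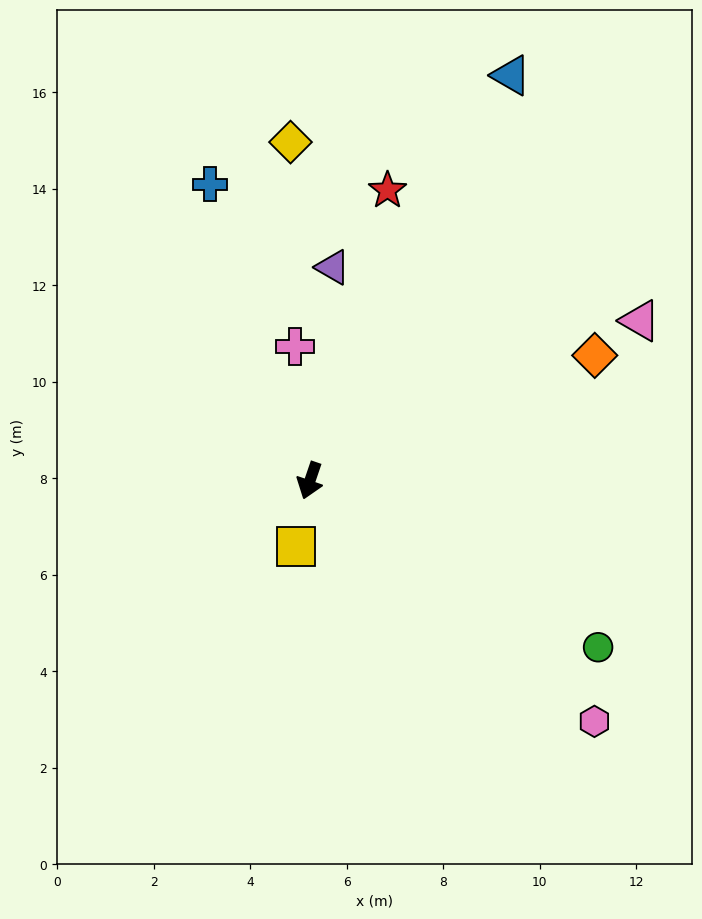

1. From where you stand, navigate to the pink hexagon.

turn left 69°, forward 7.7 m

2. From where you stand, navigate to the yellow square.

turn left 7°, forward 1.4 m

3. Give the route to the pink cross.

turn right 155°, forward 2.8 m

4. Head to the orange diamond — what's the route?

turn left 133°, forward 6.4 m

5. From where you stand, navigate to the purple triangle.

turn right 167°, forward 4.4 m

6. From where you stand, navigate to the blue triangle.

turn left 172°, forward 9.4 m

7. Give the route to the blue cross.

turn right 143°, forward 6.5 m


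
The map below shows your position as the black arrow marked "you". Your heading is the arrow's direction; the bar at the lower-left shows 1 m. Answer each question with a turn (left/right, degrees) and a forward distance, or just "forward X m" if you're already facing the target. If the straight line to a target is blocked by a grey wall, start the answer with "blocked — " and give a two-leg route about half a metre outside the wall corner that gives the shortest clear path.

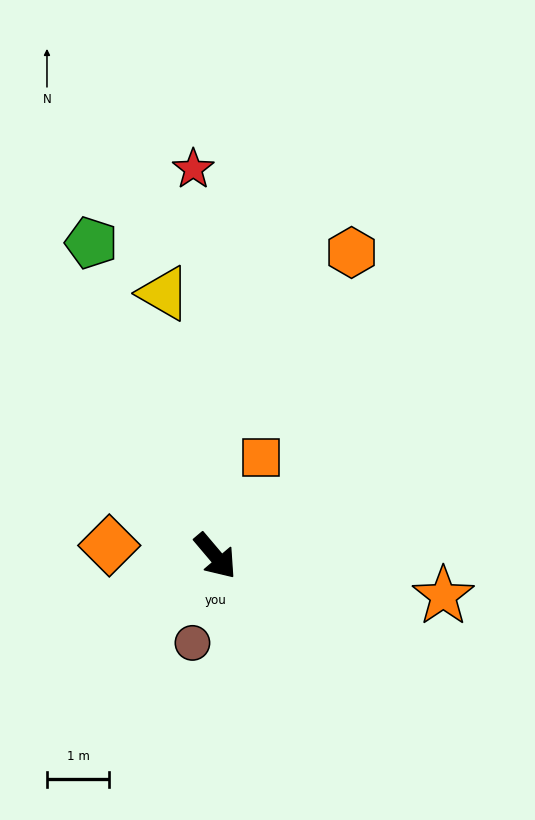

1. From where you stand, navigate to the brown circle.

turn right 55°, forward 1.4 m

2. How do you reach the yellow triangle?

turn left 151°, forward 4.3 m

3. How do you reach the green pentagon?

turn left 161°, forward 5.4 m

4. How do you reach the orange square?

turn left 115°, forward 1.7 m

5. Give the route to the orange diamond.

turn right 136°, forward 1.7 m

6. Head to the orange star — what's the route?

turn left 40°, forward 3.7 m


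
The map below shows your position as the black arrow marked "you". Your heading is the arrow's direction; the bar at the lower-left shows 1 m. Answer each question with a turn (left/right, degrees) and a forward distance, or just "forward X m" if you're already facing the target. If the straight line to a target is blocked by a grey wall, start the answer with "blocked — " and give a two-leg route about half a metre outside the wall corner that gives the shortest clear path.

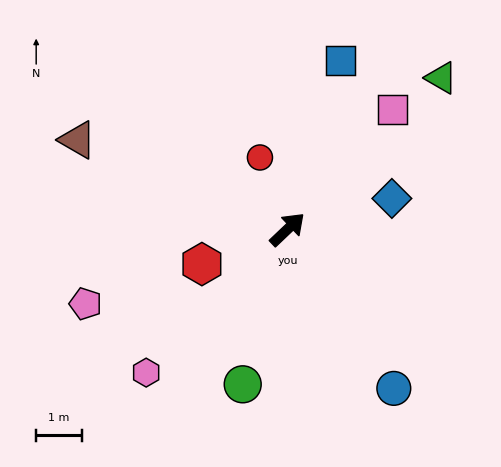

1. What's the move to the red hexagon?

turn left 159°, forward 2.0 m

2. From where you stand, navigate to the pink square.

turn left 5°, forward 3.5 m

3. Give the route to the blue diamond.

turn right 27°, forward 2.4 m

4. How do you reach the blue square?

turn left 29°, forward 3.9 m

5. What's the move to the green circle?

turn right 150°, forward 3.5 m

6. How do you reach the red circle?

turn left 67°, forward 1.7 m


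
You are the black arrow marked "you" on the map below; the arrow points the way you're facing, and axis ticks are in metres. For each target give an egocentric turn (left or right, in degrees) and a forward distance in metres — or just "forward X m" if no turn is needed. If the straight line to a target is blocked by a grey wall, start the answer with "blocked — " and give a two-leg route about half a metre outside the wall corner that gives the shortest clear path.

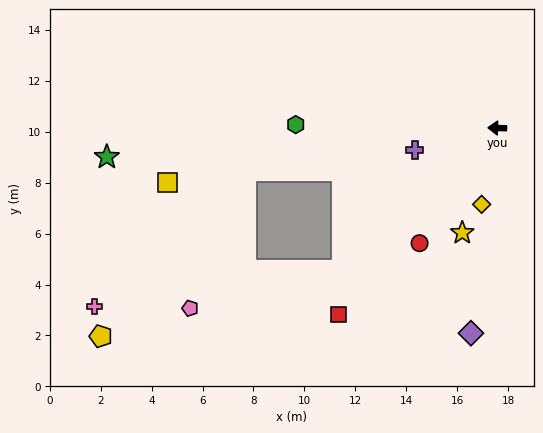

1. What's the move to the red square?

turn left 51°, forward 9.6 m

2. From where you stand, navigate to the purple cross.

turn left 17°, forward 3.4 m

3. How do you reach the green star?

turn left 6°, forward 15.4 m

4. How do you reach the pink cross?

blocked — turn left 44°, forward 8.3 m, then turn right 34°, forward 9.9 m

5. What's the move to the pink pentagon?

blocked — turn left 44°, forward 8.3 m, then turn right 28°, forward 6.2 m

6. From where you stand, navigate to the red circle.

turn left 58°, forward 5.5 m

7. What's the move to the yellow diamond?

turn left 80°, forward 3.1 m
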